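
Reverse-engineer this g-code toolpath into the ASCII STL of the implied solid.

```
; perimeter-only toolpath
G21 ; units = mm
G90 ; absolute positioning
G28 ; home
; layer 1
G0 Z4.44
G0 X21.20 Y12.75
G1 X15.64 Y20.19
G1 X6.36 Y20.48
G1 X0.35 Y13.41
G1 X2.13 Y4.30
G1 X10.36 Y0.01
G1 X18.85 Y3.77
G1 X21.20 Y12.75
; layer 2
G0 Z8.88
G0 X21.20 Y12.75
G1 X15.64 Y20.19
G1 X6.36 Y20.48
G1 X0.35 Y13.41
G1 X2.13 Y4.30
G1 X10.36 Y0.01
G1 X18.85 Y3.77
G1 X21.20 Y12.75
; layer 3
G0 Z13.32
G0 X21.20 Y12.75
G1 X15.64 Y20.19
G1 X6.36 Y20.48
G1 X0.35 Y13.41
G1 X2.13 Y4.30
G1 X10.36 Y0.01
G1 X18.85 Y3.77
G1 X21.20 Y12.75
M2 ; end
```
solid part
  facet normal 0.0000 0.0000 -1.0000
    outer loop
      vertex 6.36 20.48 0.00
      vertex 15.64 20.19 0.00
      vertex 21.20 12.75 0.00
    endloop
  endfacet
  facet normal 0.0000 0.0000 -1.0000
    outer loop
      vertex 0.35 13.41 0.00
      vertex 6.36 20.48 0.00
      vertex 21.20 12.75 0.00
    endloop
  endfacet
  facet normal 0.0000 0.0000 -1.0000
    outer loop
      vertex 2.13 4.30 0.00
      vertex 0.35 13.41 0.00
      vertex 21.20 12.75 0.00
    endloop
  endfacet
  facet normal 0.0000 0.0000 -1.0000
    outer loop
      vertex 10.36 0.01 0.00
      vertex 2.13 4.30 0.00
      vertex 21.20 12.75 0.00
    endloop
  endfacet
  facet normal 0.0000 0.0000 -1.0000
    outer loop
      vertex 18.85 3.77 0.00
      vertex 10.36 0.01 0.00
      vertex 21.20 12.75 0.00
    endloop
  endfacet
  facet normal 0.0000 0.0000 1.0000
    outer loop
      vertex 21.20 12.75 13.32
      vertex 15.64 20.19 13.32
      vertex 6.36 20.48 13.32
    endloop
  endfacet
  facet normal 0.0000 0.0000 1.0000
    outer loop
      vertex 21.20 12.75 13.32
      vertex 6.36 20.48 13.32
      vertex 0.35 13.41 13.32
    endloop
  endfacet
  facet normal 0.0000 0.0000 1.0000
    outer loop
      vertex 21.20 12.75 13.32
      vertex 0.35 13.41 13.32
      vertex 2.13 4.30 13.32
    endloop
  endfacet
  facet normal 0.0000 0.0000 1.0000
    outer loop
      vertex 21.20 12.75 13.32
      vertex 2.13 4.30 13.32
      vertex 10.36 0.01 13.32
    endloop
  endfacet
  facet normal 0.0000 0.0000 1.0000
    outer loop
      vertex 21.20 12.75 13.32
      vertex 10.36 0.01 13.32
      vertex 18.85 3.77 13.32
    endloop
  endfacet
  facet normal 0.8010 0.5986 0.0000
    outer loop
      vertex 21.20 12.75 0.00
      vertex 15.64 20.19 0.00
      vertex 15.64 20.19 13.32
    endloop
  endfacet
  facet normal 0.8010 0.5986 0.0000
    outer loop
      vertex 21.20 12.75 0.00
      vertex 15.64 20.19 13.32
      vertex 21.20 12.75 13.32
    endloop
  endfacet
  facet normal 0.0312 0.9995 0.0000
    outer loop
      vertex 15.64 20.19 0.00
      vertex 6.36 20.48 0.00
      vertex 6.36 20.48 13.32
    endloop
  endfacet
  facet normal 0.0312 0.9995 0.0000
    outer loop
      vertex 15.64 20.19 0.00
      vertex 6.36 20.48 13.32
      vertex 15.64 20.19 13.32
    endloop
  endfacet
  facet normal -0.7619 0.6477 0.0000
    outer loop
      vertex 6.36 20.48 0.00
      vertex 0.35 13.41 0.00
      vertex 0.35 13.41 13.32
    endloop
  endfacet
  facet normal -0.7619 0.6477 0.0000
    outer loop
      vertex 6.36 20.48 0.00
      vertex 0.35 13.41 13.32
      vertex 6.36 20.48 13.32
    endloop
  endfacet
  facet normal -0.9814 -0.1918 0.0000
    outer loop
      vertex 0.35 13.41 0.00
      vertex 2.13 4.30 0.00
      vertex 2.13 4.30 13.32
    endloop
  endfacet
  facet normal -0.9814 -0.1918 0.0000
    outer loop
      vertex 0.35 13.41 0.00
      vertex 2.13 4.30 13.32
      vertex 0.35 13.41 13.32
    endloop
  endfacet
  facet normal -0.4622 -0.8868 0.0000
    outer loop
      vertex 2.13 4.30 0.00
      vertex 10.36 0.01 0.00
      vertex 10.36 0.01 13.32
    endloop
  endfacet
  facet normal -0.4622 -0.8868 0.0000
    outer loop
      vertex 2.13 4.30 0.00
      vertex 10.36 0.01 13.32
      vertex 2.13 4.30 13.32
    endloop
  endfacet
  facet normal 0.4049 -0.9143 0.0000
    outer loop
      vertex 10.36 0.01 0.00
      vertex 18.85 3.77 0.00
      vertex 18.85 3.77 13.32
    endloop
  endfacet
  facet normal 0.4049 -0.9143 0.0000
    outer loop
      vertex 10.36 0.01 0.00
      vertex 18.85 3.77 13.32
      vertex 10.36 0.01 13.32
    endloop
  endfacet
  facet normal 0.9674 -0.2532 0.0000
    outer loop
      vertex 18.85 3.77 0.00
      vertex 21.20 12.75 0.00
      vertex 21.20 12.75 13.32
    endloop
  endfacet
  facet normal 0.9674 -0.2532 0.0000
    outer loop
      vertex 18.85 3.77 0.00
      vertex 21.20 12.75 13.32
      vertex 18.85 3.77 13.32
    endloop
  endfacet
endsolid part

The G0 Z moves step by Δz≈4.44 mm. Every layer's G1 loop is the same polygon, so the solid is a straight extrusion of it from z=0 to z≈13.3. Closing with flat bottom and top caps and triangulating gives 24 facets — a regular 7-sided prism (a cylinder approximated with 7 flat sides), circumscribed radius ≈ 10.7 mm, height ≈ 13.3 mm.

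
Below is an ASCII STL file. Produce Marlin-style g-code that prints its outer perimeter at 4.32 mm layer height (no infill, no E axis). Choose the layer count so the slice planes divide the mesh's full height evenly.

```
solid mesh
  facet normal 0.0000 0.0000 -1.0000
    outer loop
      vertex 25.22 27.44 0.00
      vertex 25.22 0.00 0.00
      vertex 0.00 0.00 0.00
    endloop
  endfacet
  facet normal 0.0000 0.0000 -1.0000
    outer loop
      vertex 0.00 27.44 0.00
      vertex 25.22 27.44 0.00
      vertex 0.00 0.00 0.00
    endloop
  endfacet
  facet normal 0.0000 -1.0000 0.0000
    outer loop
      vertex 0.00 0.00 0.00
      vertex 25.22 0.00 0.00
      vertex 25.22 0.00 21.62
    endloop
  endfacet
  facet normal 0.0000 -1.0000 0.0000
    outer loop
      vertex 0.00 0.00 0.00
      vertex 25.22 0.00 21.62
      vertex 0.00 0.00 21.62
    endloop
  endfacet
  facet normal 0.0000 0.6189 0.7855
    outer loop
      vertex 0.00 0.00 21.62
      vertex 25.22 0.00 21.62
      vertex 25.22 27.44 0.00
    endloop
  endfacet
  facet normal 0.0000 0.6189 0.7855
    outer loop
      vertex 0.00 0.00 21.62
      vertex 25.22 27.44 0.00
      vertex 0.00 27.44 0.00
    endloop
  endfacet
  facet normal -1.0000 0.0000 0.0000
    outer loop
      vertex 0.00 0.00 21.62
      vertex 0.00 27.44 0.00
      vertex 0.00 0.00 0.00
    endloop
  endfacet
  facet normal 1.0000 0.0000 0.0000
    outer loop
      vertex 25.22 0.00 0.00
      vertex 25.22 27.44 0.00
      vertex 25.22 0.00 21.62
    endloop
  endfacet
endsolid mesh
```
; perimeter-only toolpath
G21 ; units = mm
G90 ; absolute positioning
G28 ; home
; layer 1
G0 Z4.32
G0 X0.00 Y0.00
G1 X25.22 Y0.00
G1 X25.22 Y21.95
G1 X0.00 Y21.95
G1 X0.00 Y0.00
; layer 2
G0 Z8.65
G0 X0.00 Y0.00
G1 X25.22 Y0.00
G1 X25.22 Y16.46
G1 X0.00 Y16.46
G1 X0.00 Y0.00
; layer 3
G0 Z12.97
G0 X0.00 Y0.00
G1 X25.22 Y0.00
G1 X25.22 Y10.98
G1 X0.00 Y10.98
G1 X0.00 Y0.00
; layer 4
G0 Z17.30
G0 X0.00 Y0.00
G1 X25.22 Y0.00
G1 X25.22 Y5.49
G1 X0.00 Y5.49
G1 X0.00 Y0.00
M2 ; end

The solid is a wedge (ramp): 25.2 × 27.4 mm base, rising to 21.6 mm along the y=0 edge and sloping linearly to z=0 at y=27.4. Slicing at Δz = 4.32 mm — 5 equal slices spanning the solid's height, so layer i sits at z = i·h/5 — gives 4 non-empty perimeters. Each is a 4-segment closed polygon; G0 lifts to the layer z and rapids to the start vertex, then G1 traces the edges. The cross-section shrinks linearly with z (the slice at the apex is degenerate and omitted).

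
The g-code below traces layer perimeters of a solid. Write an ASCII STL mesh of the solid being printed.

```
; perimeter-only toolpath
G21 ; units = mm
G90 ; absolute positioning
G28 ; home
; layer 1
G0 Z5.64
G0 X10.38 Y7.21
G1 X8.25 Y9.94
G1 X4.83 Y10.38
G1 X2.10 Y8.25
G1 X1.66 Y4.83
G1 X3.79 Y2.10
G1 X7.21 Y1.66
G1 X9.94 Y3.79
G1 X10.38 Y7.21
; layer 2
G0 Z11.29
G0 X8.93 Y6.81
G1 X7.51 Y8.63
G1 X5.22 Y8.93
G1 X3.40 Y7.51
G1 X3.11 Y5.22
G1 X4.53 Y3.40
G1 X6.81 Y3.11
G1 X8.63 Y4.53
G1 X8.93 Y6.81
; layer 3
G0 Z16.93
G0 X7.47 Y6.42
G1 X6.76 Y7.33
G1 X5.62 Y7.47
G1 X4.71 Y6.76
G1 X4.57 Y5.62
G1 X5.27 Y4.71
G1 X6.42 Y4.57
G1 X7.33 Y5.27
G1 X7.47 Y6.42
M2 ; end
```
solid part
  facet normal 0.0000 0.0000 -1.0000
    outer loop
      vertex 4.43 11.83 0.00
      vertex 9.00 11.25 0.00
      vertex 11.83 7.61 0.00
    endloop
  endfacet
  facet normal 0.0000 0.0000 -1.0000
    outer loop
      vertex 0.79 9.00 0.00
      vertex 4.43 11.83 0.00
      vertex 11.83 7.61 0.00
    endloop
  endfacet
  facet normal 0.0000 0.0000 -1.0000
    outer loop
      vertex 0.21 4.43 0.00
      vertex 0.79 9.00 0.00
      vertex 11.83 7.61 0.00
    endloop
  endfacet
  facet normal 0.0000 0.0000 -1.0000
    outer loop
      vertex 3.04 0.79 0.00
      vertex 0.21 4.43 0.00
      vertex 11.83 7.61 0.00
    endloop
  endfacet
  facet normal 0.0000 0.0000 -1.0000
    outer loop
      vertex 7.61 0.21 0.00
      vertex 3.04 0.79 0.00
      vertex 11.83 7.61 0.00
    endloop
  endfacet
  facet normal 0.0000 0.0000 -1.0000
    outer loop
      vertex 11.25 3.04 0.00
      vertex 7.61 0.21 0.00
      vertex 11.83 7.61 0.00
    endloop
  endfacet
  facet normal 0.7665 0.5960 0.2392
    outer loop
      vertex 11.83 7.61 0.00
      vertex 9.00 11.25 0.00
      vertex 6.02 6.02 22.58
    endloop
  endfacet
  facet normal 0.1222 0.9632 0.2392
    outer loop
      vertex 9.00 11.25 0.00
      vertex 4.43 11.83 0.00
      vertex 6.02 6.02 22.58
    endloop
  endfacet
  facet normal -0.5960 0.7665 0.2392
    outer loop
      vertex 4.43 11.83 0.00
      vertex 0.79 9.00 0.00
      vertex 6.02 6.02 22.58
    endloop
  endfacet
  facet normal -0.9632 0.1222 0.2392
    outer loop
      vertex 0.79 9.00 0.00
      vertex 0.21 4.43 0.00
      vertex 6.02 6.02 22.58
    endloop
  endfacet
  facet normal -0.7665 -0.5960 0.2392
    outer loop
      vertex 0.21 4.43 0.00
      vertex 3.04 0.79 0.00
      vertex 6.02 6.02 22.58
    endloop
  endfacet
  facet normal -0.1222 -0.9632 0.2392
    outer loop
      vertex 3.04 0.79 0.00
      vertex 7.61 0.21 0.00
      vertex 6.02 6.02 22.58
    endloop
  endfacet
  facet normal 0.5960 -0.7665 0.2392
    outer loop
      vertex 7.61 0.21 0.00
      vertex 11.25 3.04 0.00
      vertex 6.02 6.02 22.58
    endloop
  endfacet
  facet normal 0.9632 -0.1222 0.2392
    outer loop
      vertex 11.25 3.04 0.00
      vertex 11.83 7.61 0.00
      vertex 6.02 6.02 22.58
    endloop
  endfacet
endsolid part

The G0 Z moves step by Δz≈5.64 mm. The G1 loops shrink linearly with z, so the solid tapers from its base footprint up to z≈22.6. Closing with a flat bottom cap and the tapered top and triangulating gives 14 facets — a regular 8-sided pyramid, base circumscribed radius ≈ 6.02 mm, apex at z ≈ 22.6 mm.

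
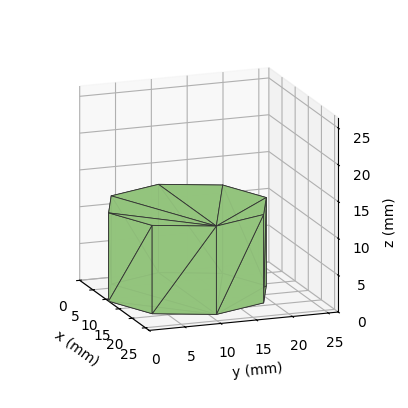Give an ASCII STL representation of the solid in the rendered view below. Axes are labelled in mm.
Reading the render: the shape is a regular 8-sided prism (a cylinder approximated with 8 flat sides), circumscribed radius ≈ 11 mm, height ≈ 12 mm (dimensions read to the nearest mm from the axis ticks). For the STL, each face is triangulated and given an outward normal.

solid part
  facet normal 0.0000 0.0000 -1.0000
    outer loop
      vertex 11.000 22.000 0.000
      vertex 18.778 18.778 0.000
      vertex 22.000 11.000 0.000
    endloop
  endfacet
  facet normal 0.0000 0.0000 -1.0000
    outer loop
      vertex 3.222 18.778 0.000
      vertex 11.000 22.000 0.000
      vertex 22.000 11.000 0.000
    endloop
  endfacet
  facet normal 0.0000 0.0000 -1.0000
    outer loop
      vertex 0.000 11.000 0.000
      vertex 3.222 18.778 0.000
      vertex 22.000 11.000 0.000
    endloop
  endfacet
  facet normal 0.0000 0.0000 -1.0000
    outer loop
      vertex 3.222 3.222 0.000
      vertex 0.000 11.000 0.000
      vertex 22.000 11.000 0.000
    endloop
  endfacet
  facet normal 0.0000 0.0000 -1.0000
    outer loop
      vertex 11.000 0.000 0.000
      vertex 3.222 3.222 0.000
      vertex 22.000 11.000 0.000
    endloop
  endfacet
  facet normal 0.0000 0.0000 -1.0000
    outer loop
      vertex 18.778 3.222 0.000
      vertex 11.000 0.000 0.000
      vertex 22.000 11.000 0.000
    endloop
  endfacet
  facet normal 0.0000 0.0000 1.0000
    outer loop
      vertex 22.000 11.000 12.000
      vertex 18.778 18.778 12.000
      vertex 11.000 22.000 12.000
    endloop
  endfacet
  facet normal 0.0000 0.0000 1.0000
    outer loop
      vertex 22.000 11.000 12.000
      vertex 11.000 22.000 12.000
      vertex 3.222 18.778 12.000
    endloop
  endfacet
  facet normal 0.0000 0.0000 1.0000
    outer loop
      vertex 22.000 11.000 12.000
      vertex 3.222 18.778 12.000
      vertex 0.000 11.000 12.000
    endloop
  endfacet
  facet normal 0.0000 0.0000 1.0000
    outer loop
      vertex 22.000 11.000 12.000
      vertex 0.000 11.000 12.000
      vertex 3.222 3.222 12.000
    endloop
  endfacet
  facet normal 0.0000 0.0000 1.0000
    outer loop
      vertex 22.000 11.000 12.000
      vertex 3.222 3.222 12.000
      vertex 11.000 0.000 12.000
    endloop
  endfacet
  facet normal 0.0000 0.0000 1.0000
    outer loop
      vertex 22.000 11.000 12.000
      vertex 11.000 0.000 12.000
      vertex 18.778 3.222 12.000
    endloop
  endfacet
  facet normal 0.9239 0.3827 0.0000
    outer loop
      vertex 22.000 11.000 0.000
      vertex 18.778 18.778 0.000
      vertex 18.778 18.778 12.000
    endloop
  endfacet
  facet normal 0.9239 0.3827 0.0000
    outer loop
      vertex 22.000 11.000 0.000
      vertex 18.778 18.778 12.000
      vertex 22.000 11.000 12.000
    endloop
  endfacet
  facet normal 0.3827 0.9239 0.0000
    outer loop
      vertex 18.778 18.778 0.000
      vertex 11.000 22.000 0.000
      vertex 11.000 22.000 12.000
    endloop
  endfacet
  facet normal 0.3827 0.9239 0.0000
    outer loop
      vertex 18.778 18.778 0.000
      vertex 11.000 22.000 12.000
      vertex 18.778 18.778 12.000
    endloop
  endfacet
  facet normal -0.3827 0.9239 0.0000
    outer loop
      vertex 11.000 22.000 0.000
      vertex 3.222 18.778 0.000
      vertex 3.222 18.778 12.000
    endloop
  endfacet
  facet normal -0.3827 0.9239 0.0000
    outer loop
      vertex 11.000 22.000 0.000
      vertex 3.222 18.778 12.000
      vertex 11.000 22.000 12.000
    endloop
  endfacet
  facet normal -0.9239 0.3827 0.0000
    outer loop
      vertex 3.222 18.778 0.000
      vertex 0.000 11.000 0.000
      vertex 0.000 11.000 12.000
    endloop
  endfacet
  facet normal -0.9239 0.3827 0.0000
    outer loop
      vertex 3.222 18.778 0.000
      vertex 0.000 11.000 12.000
      vertex 3.222 18.778 12.000
    endloop
  endfacet
  facet normal -0.9239 -0.3827 0.0000
    outer loop
      vertex 0.000 11.000 0.000
      vertex 3.222 3.222 0.000
      vertex 3.222 3.222 12.000
    endloop
  endfacet
  facet normal -0.9239 -0.3827 0.0000
    outer loop
      vertex 0.000 11.000 0.000
      vertex 3.222 3.222 12.000
      vertex 0.000 11.000 12.000
    endloop
  endfacet
  facet normal -0.3827 -0.9239 0.0000
    outer loop
      vertex 3.222 3.222 0.000
      vertex 11.000 0.000 0.000
      vertex 11.000 0.000 12.000
    endloop
  endfacet
  facet normal -0.3827 -0.9239 0.0000
    outer loop
      vertex 3.222 3.222 0.000
      vertex 11.000 0.000 12.000
      vertex 3.222 3.222 12.000
    endloop
  endfacet
  facet normal 0.3827 -0.9239 0.0000
    outer loop
      vertex 11.000 0.000 0.000
      vertex 18.778 3.222 0.000
      vertex 18.778 3.222 12.000
    endloop
  endfacet
  facet normal 0.3827 -0.9239 0.0000
    outer loop
      vertex 11.000 0.000 0.000
      vertex 18.778 3.222 12.000
      vertex 11.000 0.000 12.000
    endloop
  endfacet
  facet normal 0.9239 -0.3827 0.0000
    outer loop
      vertex 18.778 3.222 0.000
      vertex 22.000 11.000 0.000
      vertex 22.000 11.000 12.000
    endloop
  endfacet
  facet normal 0.9239 -0.3827 0.0000
    outer loop
      vertex 18.778 3.222 0.000
      vertex 22.000 11.000 12.000
      vertex 18.778 3.222 12.000
    endloop
  endfacet
endsolid part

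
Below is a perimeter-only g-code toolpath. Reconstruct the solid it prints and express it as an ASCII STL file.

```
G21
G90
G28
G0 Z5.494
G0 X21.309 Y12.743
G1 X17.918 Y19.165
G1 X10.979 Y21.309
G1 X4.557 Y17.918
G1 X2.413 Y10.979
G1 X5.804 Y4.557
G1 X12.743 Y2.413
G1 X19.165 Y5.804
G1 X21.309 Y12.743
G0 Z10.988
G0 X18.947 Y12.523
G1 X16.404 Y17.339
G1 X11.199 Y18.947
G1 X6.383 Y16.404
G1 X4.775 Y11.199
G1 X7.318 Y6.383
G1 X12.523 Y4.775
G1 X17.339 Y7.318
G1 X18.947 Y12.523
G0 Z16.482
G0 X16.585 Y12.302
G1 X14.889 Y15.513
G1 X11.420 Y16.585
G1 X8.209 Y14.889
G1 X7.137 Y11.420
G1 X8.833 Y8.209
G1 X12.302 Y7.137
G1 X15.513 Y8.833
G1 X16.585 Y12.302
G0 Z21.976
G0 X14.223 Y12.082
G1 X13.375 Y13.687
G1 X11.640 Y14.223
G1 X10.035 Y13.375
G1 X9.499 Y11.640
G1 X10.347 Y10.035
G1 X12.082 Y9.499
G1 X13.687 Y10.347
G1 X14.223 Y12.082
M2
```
solid part
  facet normal 0.0000 0.0000 -1.0000
    outer loop
      vertex 10.758 23.671 0.000
      vertex 19.432 20.991 0.000
      vertex 23.671 12.964 0.000
    endloop
  endfacet
  facet normal 0.0000 0.0000 -1.0000
    outer loop
      vertex 2.731 19.432 0.000
      vertex 10.758 23.671 0.000
      vertex 23.671 12.964 0.000
    endloop
  endfacet
  facet normal 0.0000 0.0000 -1.0000
    outer loop
      vertex 0.051 10.758 0.000
      vertex 2.731 19.432 0.000
      vertex 23.671 12.964 0.000
    endloop
  endfacet
  facet normal 0.0000 0.0000 -1.0000
    outer loop
      vertex 4.290 2.731 0.000
      vertex 0.051 10.758 0.000
      vertex 23.671 12.964 0.000
    endloop
  endfacet
  facet normal 0.0000 0.0000 -1.0000
    outer loop
      vertex 12.964 0.051 0.000
      vertex 4.290 2.731 0.000
      vertex 23.671 12.964 0.000
    endloop
  endfacet
  facet normal 0.0000 0.0000 -1.0000
    outer loop
      vertex 20.991 4.290 0.000
      vertex 12.964 0.051 0.000
      vertex 23.671 12.964 0.000
    endloop
  endfacet
  facet normal 0.8213 0.4337 0.3705
    outer loop
      vertex 23.671 12.964 0.000
      vertex 19.432 20.991 0.000
      vertex 11.861 11.861 27.470
    endloop
  endfacet
  facet normal 0.2742 0.8874 0.3705
    outer loop
      vertex 19.432 20.991 0.000
      vertex 10.758 23.671 0.000
      vertex 11.861 11.861 27.470
    endloop
  endfacet
  facet normal -0.4337 0.8213 0.3705
    outer loop
      vertex 10.758 23.671 0.000
      vertex 2.731 19.432 0.000
      vertex 11.861 11.861 27.470
    endloop
  endfacet
  facet normal -0.8874 0.2742 0.3705
    outer loop
      vertex 2.731 19.432 0.000
      vertex 0.051 10.758 0.000
      vertex 11.861 11.861 27.470
    endloop
  endfacet
  facet normal -0.8213 -0.4337 0.3705
    outer loop
      vertex 0.051 10.758 0.000
      vertex 4.290 2.731 0.000
      vertex 11.861 11.861 27.470
    endloop
  endfacet
  facet normal -0.2742 -0.8874 0.3705
    outer loop
      vertex 4.290 2.731 0.000
      vertex 12.964 0.051 0.000
      vertex 11.861 11.861 27.470
    endloop
  endfacet
  facet normal 0.4337 -0.8213 0.3705
    outer loop
      vertex 12.964 0.051 0.000
      vertex 20.991 4.290 0.000
      vertex 11.861 11.861 27.470
    endloop
  endfacet
  facet normal 0.8874 -0.2742 0.3705
    outer loop
      vertex 20.991 4.290 0.000
      vertex 23.671 12.964 0.000
      vertex 11.861 11.861 27.470
    endloop
  endfacet
endsolid part

The G0 Z moves step by Δz≈5.494 mm. The G1 loops shrink linearly with z, so the solid tapers from its base footprint up to z≈27.5. Closing with a flat bottom cap and the tapered top and triangulating gives 14 facets — a regular 8-sided pyramid, base circumscribed radius ≈ 11.9 mm, apex at z ≈ 27.5 mm.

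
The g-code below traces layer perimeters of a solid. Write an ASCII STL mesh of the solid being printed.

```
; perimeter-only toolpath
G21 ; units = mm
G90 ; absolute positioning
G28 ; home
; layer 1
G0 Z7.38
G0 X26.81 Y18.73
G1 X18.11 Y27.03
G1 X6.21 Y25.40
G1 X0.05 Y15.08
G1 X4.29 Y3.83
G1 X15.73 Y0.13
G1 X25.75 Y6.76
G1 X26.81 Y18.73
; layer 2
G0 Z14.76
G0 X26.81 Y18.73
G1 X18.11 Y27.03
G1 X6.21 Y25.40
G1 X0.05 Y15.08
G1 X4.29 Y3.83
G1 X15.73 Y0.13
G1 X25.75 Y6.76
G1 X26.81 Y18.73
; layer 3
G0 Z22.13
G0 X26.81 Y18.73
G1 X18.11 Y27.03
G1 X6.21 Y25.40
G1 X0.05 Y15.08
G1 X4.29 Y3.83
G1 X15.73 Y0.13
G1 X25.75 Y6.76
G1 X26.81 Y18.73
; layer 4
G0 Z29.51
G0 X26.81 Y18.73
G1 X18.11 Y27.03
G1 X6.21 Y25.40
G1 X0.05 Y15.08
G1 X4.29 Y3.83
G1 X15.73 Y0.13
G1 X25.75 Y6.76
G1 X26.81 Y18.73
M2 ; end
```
solid part
  facet normal 0.0000 0.0000 -1.0000
    outer loop
      vertex 6.21 25.40 0.00
      vertex 18.11 27.03 0.00
      vertex 26.81 18.73 0.00
    endloop
  endfacet
  facet normal 0.0000 0.0000 -1.0000
    outer loop
      vertex 0.05 15.08 0.00
      vertex 6.21 25.40 0.00
      vertex 26.81 18.73 0.00
    endloop
  endfacet
  facet normal 0.0000 0.0000 -1.0000
    outer loop
      vertex 4.29 3.83 0.00
      vertex 0.05 15.08 0.00
      vertex 26.81 18.73 0.00
    endloop
  endfacet
  facet normal 0.0000 0.0000 -1.0000
    outer loop
      vertex 15.73 0.13 0.00
      vertex 4.29 3.83 0.00
      vertex 26.81 18.73 0.00
    endloop
  endfacet
  facet normal 0.0000 0.0000 -1.0000
    outer loop
      vertex 25.75 6.76 0.00
      vertex 15.73 0.13 0.00
      vertex 26.81 18.73 0.00
    endloop
  endfacet
  facet normal 0.0000 0.0000 1.0000
    outer loop
      vertex 26.81 18.73 29.51
      vertex 18.11 27.03 29.51
      vertex 6.21 25.40 29.51
    endloop
  endfacet
  facet normal 0.0000 0.0000 1.0000
    outer loop
      vertex 26.81 18.73 29.51
      vertex 6.21 25.40 29.51
      vertex 0.05 15.08 29.51
    endloop
  endfacet
  facet normal 0.0000 0.0000 1.0000
    outer loop
      vertex 26.81 18.73 29.51
      vertex 0.05 15.08 29.51
      vertex 4.29 3.83 29.51
    endloop
  endfacet
  facet normal 0.0000 0.0000 1.0000
    outer loop
      vertex 26.81 18.73 29.51
      vertex 4.29 3.83 29.51
      vertex 15.73 0.13 29.51
    endloop
  endfacet
  facet normal 0.0000 0.0000 1.0000
    outer loop
      vertex 26.81 18.73 29.51
      vertex 15.73 0.13 29.51
      vertex 25.75 6.76 29.51
    endloop
  endfacet
  facet normal 0.6903 0.7235 0.0000
    outer loop
      vertex 26.81 18.73 0.00
      vertex 18.11 27.03 0.00
      vertex 18.11 27.03 29.51
    endloop
  endfacet
  facet normal 0.6903 0.7235 0.0000
    outer loop
      vertex 26.81 18.73 0.00
      vertex 18.11 27.03 29.51
      vertex 26.81 18.73 29.51
    endloop
  endfacet
  facet normal -0.1357 0.9907 0.0000
    outer loop
      vertex 18.11 27.03 0.00
      vertex 6.21 25.40 0.00
      vertex 6.21 25.40 29.51
    endloop
  endfacet
  facet normal -0.1357 0.9907 0.0000
    outer loop
      vertex 18.11 27.03 0.00
      vertex 6.21 25.40 29.51
      vertex 18.11 27.03 29.51
    endloop
  endfacet
  facet normal -0.8587 0.5125 0.0000
    outer loop
      vertex 6.21 25.40 0.00
      vertex 0.05 15.08 0.00
      vertex 0.05 15.08 29.51
    endloop
  endfacet
  facet normal -0.8587 0.5125 0.0000
    outer loop
      vertex 6.21 25.40 0.00
      vertex 0.05 15.08 29.51
      vertex 6.21 25.40 29.51
    endloop
  endfacet
  facet normal -0.9357 -0.3527 0.0000
    outer loop
      vertex 0.05 15.08 0.00
      vertex 4.29 3.83 0.00
      vertex 4.29 3.83 29.51
    endloop
  endfacet
  facet normal -0.9357 -0.3527 0.0000
    outer loop
      vertex 0.05 15.08 0.00
      vertex 4.29 3.83 29.51
      vertex 0.05 15.08 29.51
    endloop
  endfacet
  facet normal -0.3077 -0.9515 0.0000
    outer loop
      vertex 4.29 3.83 0.00
      vertex 15.73 0.13 0.00
      vertex 15.73 0.13 29.51
    endloop
  endfacet
  facet normal -0.3077 -0.9515 0.0000
    outer loop
      vertex 4.29 3.83 0.00
      vertex 15.73 0.13 29.51
      vertex 4.29 3.83 29.51
    endloop
  endfacet
  facet normal 0.5518 -0.8340 0.0000
    outer loop
      vertex 15.73 0.13 0.00
      vertex 25.75 6.76 0.00
      vertex 25.75 6.76 29.51
    endloop
  endfacet
  facet normal 0.5518 -0.8340 0.0000
    outer loop
      vertex 15.73 0.13 0.00
      vertex 25.75 6.76 29.51
      vertex 15.73 0.13 29.51
    endloop
  endfacet
  facet normal 0.9961 -0.0882 0.0000
    outer loop
      vertex 25.75 6.76 0.00
      vertex 26.81 18.73 0.00
      vertex 26.81 18.73 29.51
    endloop
  endfacet
  facet normal 0.9961 -0.0882 0.0000
    outer loop
      vertex 25.75 6.76 0.00
      vertex 26.81 18.73 29.51
      vertex 25.75 6.76 29.51
    endloop
  endfacet
endsolid part

The G0 Z moves step by Δz≈7.38 mm. Every layer's G1 loop is the same polygon, so the solid is a straight extrusion of it from z=0 to z≈29.5. Closing with flat bottom and top caps and triangulating gives 24 facets — a regular 7-sided prism (a cylinder approximated with 7 flat sides), circumscribed radius ≈ 13.8 mm, height ≈ 29.5 mm.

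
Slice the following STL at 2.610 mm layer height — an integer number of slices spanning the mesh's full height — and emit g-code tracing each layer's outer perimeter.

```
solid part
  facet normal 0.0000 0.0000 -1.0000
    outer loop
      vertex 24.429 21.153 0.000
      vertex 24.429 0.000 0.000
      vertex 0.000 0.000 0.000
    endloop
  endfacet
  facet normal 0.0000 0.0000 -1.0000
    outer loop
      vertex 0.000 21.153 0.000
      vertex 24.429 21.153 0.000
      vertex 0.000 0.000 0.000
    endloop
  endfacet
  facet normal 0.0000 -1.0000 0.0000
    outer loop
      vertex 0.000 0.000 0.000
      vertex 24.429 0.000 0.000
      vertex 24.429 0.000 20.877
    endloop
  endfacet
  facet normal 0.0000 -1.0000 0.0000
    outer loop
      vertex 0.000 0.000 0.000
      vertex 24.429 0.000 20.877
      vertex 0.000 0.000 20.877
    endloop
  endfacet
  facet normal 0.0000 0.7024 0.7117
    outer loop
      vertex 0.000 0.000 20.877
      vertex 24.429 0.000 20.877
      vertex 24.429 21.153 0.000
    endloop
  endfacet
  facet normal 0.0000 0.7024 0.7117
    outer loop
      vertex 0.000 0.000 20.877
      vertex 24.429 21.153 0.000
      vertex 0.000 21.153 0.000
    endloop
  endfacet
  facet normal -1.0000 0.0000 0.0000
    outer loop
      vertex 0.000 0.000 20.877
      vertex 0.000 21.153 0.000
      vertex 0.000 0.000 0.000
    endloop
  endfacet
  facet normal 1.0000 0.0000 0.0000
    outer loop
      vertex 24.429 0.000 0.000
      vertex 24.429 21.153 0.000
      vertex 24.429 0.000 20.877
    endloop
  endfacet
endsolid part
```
; perimeter-only toolpath
G21 ; units = mm
G90 ; absolute positioning
G28 ; home
; layer 1
G0 Z2.610
G0 X0.000 Y0.000
G1 X24.429 Y0.000
G1 X24.429 Y18.509
G1 X0.000 Y18.509
G1 X0.000 Y0.000
; layer 2
G0 Z5.219
G0 X0.000 Y0.000
G1 X24.429 Y0.000
G1 X24.429 Y15.865
G1 X0.000 Y15.865
G1 X0.000 Y0.000
; layer 3
G0 Z7.829
G0 X0.000 Y0.000
G1 X24.429 Y0.000
G1 X24.429 Y13.221
G1 X0.000 Y13.221
G1 X0.000 Y0.000
; layer 4
G0 Z10.438
G0 X0.000 Y0.000
G1 X24.429 Y0.000
G1 X24.429 Y10.576
G1 X0.000 Y10.576
G1 X0.000 Y0.000
; layer 5
G0 Z13.048
G0 X0.000 Y0.000
G1 X24.429 Y0.000
G1 X24.429 Y7.932
G1 X0.000 Y7.932
G1 X0.000 Y0.000
; layer 6
G0 Z15.658
G0 X0.000 Y0.000
G1 X24.429 Y0.000
G1 X24.429 Y5.288
G1 X0.000 Y5.288
G1 X0.000 Y0.000
; layer 7
G0 Z18.267
G0 X0.000 Y0.000
G1 X24.429 Y0.000
G1 X24.429 Y2.644
G1 X0.000 Y2.644
G1 X0.000 Y0.000
M2 ; end

The solid is a wedge (ramp): 24.4 × 21.2 mm base, rising to 20.9 mm along the y=0 edge and sloping linearly to z=0 at y=21.2. Slicing at Δz = 2.610 mm — 8 equal slices spanning the solid's height, so layer i sits at z = i·h/8 — gives 7 non-empty perimeters. Each is a 4-segment closed polygon; G0 lifts to the layer z and rapids to the start vertex, then G1 traces the edges. The cross-section shrinks linearly with z (the slice at the apex is degenerate and omitted).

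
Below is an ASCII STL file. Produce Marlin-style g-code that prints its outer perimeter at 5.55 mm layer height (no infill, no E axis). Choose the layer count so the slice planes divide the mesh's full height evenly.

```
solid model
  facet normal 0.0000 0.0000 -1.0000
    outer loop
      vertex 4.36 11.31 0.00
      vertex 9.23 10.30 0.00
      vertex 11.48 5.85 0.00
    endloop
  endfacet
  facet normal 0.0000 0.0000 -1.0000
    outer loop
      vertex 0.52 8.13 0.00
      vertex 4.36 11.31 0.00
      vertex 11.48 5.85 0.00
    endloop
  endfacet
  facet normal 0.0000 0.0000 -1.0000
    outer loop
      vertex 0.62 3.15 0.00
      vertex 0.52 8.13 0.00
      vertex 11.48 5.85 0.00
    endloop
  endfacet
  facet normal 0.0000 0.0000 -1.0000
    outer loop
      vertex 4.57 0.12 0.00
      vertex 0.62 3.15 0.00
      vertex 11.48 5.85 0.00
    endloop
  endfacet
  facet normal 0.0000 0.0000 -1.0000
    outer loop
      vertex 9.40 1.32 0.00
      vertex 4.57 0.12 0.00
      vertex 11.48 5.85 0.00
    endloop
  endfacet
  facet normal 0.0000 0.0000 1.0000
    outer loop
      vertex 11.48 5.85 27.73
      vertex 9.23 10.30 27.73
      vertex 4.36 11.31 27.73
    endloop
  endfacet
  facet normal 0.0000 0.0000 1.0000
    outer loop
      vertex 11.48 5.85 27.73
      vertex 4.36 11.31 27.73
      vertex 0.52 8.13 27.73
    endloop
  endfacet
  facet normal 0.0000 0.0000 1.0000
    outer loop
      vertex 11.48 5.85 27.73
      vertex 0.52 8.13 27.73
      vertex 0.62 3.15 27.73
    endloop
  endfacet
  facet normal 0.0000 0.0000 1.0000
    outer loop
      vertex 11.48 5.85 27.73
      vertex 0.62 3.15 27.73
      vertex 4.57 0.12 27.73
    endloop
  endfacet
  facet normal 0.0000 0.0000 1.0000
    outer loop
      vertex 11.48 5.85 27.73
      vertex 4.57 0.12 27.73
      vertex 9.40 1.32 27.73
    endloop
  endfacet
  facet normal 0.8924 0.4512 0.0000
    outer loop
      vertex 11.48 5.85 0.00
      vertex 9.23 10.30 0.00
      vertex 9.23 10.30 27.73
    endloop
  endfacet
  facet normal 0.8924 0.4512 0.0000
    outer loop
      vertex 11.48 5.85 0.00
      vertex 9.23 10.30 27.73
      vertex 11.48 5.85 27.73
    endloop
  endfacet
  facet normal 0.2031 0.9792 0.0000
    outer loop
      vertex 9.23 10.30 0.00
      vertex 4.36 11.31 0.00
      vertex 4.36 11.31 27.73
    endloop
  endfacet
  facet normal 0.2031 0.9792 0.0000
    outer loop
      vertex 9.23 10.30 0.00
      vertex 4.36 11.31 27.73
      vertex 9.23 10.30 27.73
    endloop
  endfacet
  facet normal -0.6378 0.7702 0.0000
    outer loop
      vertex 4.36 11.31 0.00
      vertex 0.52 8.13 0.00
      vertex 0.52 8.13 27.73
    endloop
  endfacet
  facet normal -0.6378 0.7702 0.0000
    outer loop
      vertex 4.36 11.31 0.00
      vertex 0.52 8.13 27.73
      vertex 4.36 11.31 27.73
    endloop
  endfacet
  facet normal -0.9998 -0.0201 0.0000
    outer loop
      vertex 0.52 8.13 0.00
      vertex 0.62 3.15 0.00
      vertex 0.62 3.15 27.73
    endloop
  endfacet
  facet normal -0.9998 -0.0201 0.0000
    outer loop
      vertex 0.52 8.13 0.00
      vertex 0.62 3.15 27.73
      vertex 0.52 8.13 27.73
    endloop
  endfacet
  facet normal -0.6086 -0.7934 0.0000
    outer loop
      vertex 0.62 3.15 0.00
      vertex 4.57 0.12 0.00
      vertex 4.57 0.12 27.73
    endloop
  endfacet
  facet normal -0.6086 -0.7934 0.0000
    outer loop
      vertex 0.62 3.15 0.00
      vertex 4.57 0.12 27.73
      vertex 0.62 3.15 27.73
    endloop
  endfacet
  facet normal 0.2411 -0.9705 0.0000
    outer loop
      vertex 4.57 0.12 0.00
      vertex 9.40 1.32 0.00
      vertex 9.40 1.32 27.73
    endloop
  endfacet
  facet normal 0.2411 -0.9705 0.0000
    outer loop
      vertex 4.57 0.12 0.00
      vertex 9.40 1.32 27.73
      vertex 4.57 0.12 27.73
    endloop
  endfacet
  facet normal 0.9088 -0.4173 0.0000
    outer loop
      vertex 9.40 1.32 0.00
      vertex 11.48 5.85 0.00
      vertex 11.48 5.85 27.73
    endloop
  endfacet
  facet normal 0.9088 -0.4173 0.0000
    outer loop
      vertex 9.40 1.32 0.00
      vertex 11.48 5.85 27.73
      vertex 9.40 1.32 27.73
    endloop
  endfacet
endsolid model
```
; perimeter-only toolpath
G21 ; units = mm
G90 ; absolute positioning
G28 ; home
; layer 1
G0 Z5.55
G0 X11.48 Y5.85
G1 X9.23 Y10.30
G1 X4.36 Y11.31
G1 X0.52 Y8.13
G1 X0.62 Y3.15
G1 X4.57 Y0.12
G1 X9.40 Y1.32
G1 X11.48 Y5.85
; layer 2
G0 Z11.09
G0 X11.48 Y5.85
G1 X9.23 Y10.30
G1 X4.36 Y11.31
G1 X0.52 Y8.13
G1 X0.62 Y3.15
G1 X4.57 Y0.12
G1 X9.40 Y1.32
G1 X11.48 Y5.85
; layer 3
G0 Z16.64
G0 X11.48 Y5.85
G1 X9.23 Y10.30
G1 X4.36 Y11.31
G1 X0.52 Y8.13
G1 X0.62 Y3.15
G1 X4.57 Y0.12
G1 X9.40 Y1.32
G1 X11.48 Y5.85
; layer 4
G0 Z22.18
G0 X11.48 Y5.85
G1 X9.23 Y10.30
G1 X4.36 Y11.31
G1 X0.52 Y8.13
G1 X0.62 Y3.15
G1 X4.57 Y0.12
G1 X9.40 Y1.32
G1 X11.48 Y5.85
; layer 5
G0 Z27.73
G0 X11.48 Y5.85
G1 X9.23 Y10.30
G1 X4.36 Y11.31
G1 X0.52 Y8.13
G1 X0.62 Y3.15
G1 X4.57 Y0.12
G1 X9.40 Y1.32
G1 X11.48 Y5.85
M2 ; end

The solid is a regular 7-sided prism (a cylinder approximated with 7 flat sides), circumscribed radius ≈ 5.74 mm, height ≈ 27.7 mm. Slicing at Δz = 5.55 mm — 5 equal slices spanning the solid's height, so layer i sits at z = i·h/5 — gives 5 non-empty perimeters. Each is a 7-segment closed polygon; G0 lifts to the layer z and rapids to the start vertex, then G1 traces the edges.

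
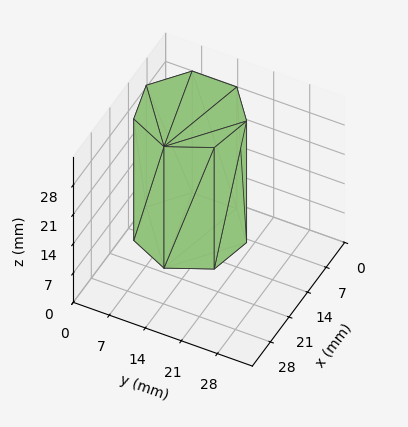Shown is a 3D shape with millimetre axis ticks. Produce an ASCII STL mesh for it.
Reading the render: the shape is a regular 7-sided prism (a cylinder approximated with 7 flat sides), circumscribed radius ≈ 10 mm, height ≈ 29 mm (dimensions read to the nearest mm from the axis ticks). For the STL, each face is triangulated and given an outward normal.

solid part
  facet normal 0.0000 0.0000 -1.0000
    outer loop
      vertex 7.775 19.749 0.000
      vertex 16.235 17.818 0.000
      vertex 20.000 10.000 0.000
    endloop
  endfacet
  facet normal 0.0000 0.0000 -1.0000
    outer loop
      vertex 0.990 14.339 0.000
      vertex 7.775 19.749 0.000
      vertex 20.000 10.000 0.000
    endloop
  endfacet
  facet normal 0.0000 0.0000 -1.0000
    outer loop
      vertex 0.990 5.661 0.000
      vertex 0.990 14.339 0.000
      vertex 20.000 10.000 0.000
    endloop
  endfacet
  facet normal 0.0000 0.0000 -1.0000
    outer loop
      vertex 7.775 0.251 0.000
      vertex 0.990 5.661 0.000
      vertex 20.000 10.000 0.000
    endloop
  endfacet
  facet normal 0.0000 0.0000 -1.0000
    outer loop
      vertex 16.235 2.182 0.000
      vertex 7.775 0.251 0.000
      vertex 20.000 10.000 0.000
    endloop
  endfacet
  facet normal 0.0000 0.0000 1.0000
    outer loop
      vertex 20.000 10.000 29.000
      vertex 16.235 17.818 29.000
      vertex 7.775 19.749 29.000
    endloop
  endfacet
  facet normal 0.0000 0.0000 1.0000
    outer loop
      vertex 20.000 10.000 29.000
      vertex 7.775 19.749 29.000
      vertex 0.990 14.339 29.000
    endloop
  endfacet
  facet normal 0.0000 0.0000 1.0000
    outer loop
      vertex 20.000 10.000 29.000
      vertex 0.990 14.339 29.000
      vertex 0.990 5.661 29.000
    endloop
  endfacet
  facet normal 0.0000 0.0000 1.0000
    outer loop
      vertex 20.000 10.000 29.000
      vertex 0.990 5.661 29.000
      vertex 7.775 0.251 29.000
    endloop
  endfacet
  facet normal 0.0000 0.0000 1.0000
    outer loop
      vertex 20.000 10.000 29.000
      vertex 7.775 0.251 29.000
      vertex 16.235 2.182 29.000
    endloop
  endfacet
  facet normal 0.9010 0.4339 0.0000
    outer loop
      vertex 20.000 10.000 0.000
      vertex 16.235 17.818 0.000
      vertex 16.235 17.818 29.000
    endloop
  endfacet
  facet normal 0.9010 0.4339 0.0000
    outer loop
      vertex 20.000 10.000 0.000
      vertex 16.235 17.818 29.000
      vertex 20.000 10.000 29.000
    endloop
  endfacet
  facet normal 0.2225 0.9749 0.0000
    outer loop
      vertex 16.235 17.818 0.000
      vertex 7.775 19.749 0.000
      vertex 7.775 19.749 29.000
    endloop
  endfacet
  facet normal 0.2225 0.9749 0.0000
    outer loop
      vertex 16.235 17.818 0.000
      vertex 7.775 19.749 29.000
      vertex 16.235 17.818 29.000
    endloop
  endfacet
  facet normal -0.6234 0.7819 0.0000
    outer loop
      vertex 7.775 19.749 0.000
      vertex 0.990 14.339 0.000
      vertex 0.990 14.339 29.000
    endloop
  endfacet
  facet normal -0.6234 0.7819 0.0000
    outer loop
      vertex 7.775 19.749 0.000
      vertex 0.990 14.339 29.000
      vertex 7.775 19.749 29.000
    endloop
  endfacet
  facet normal -1.0000 0.0000 0.0000
    outer loop
      vertex 0.990 14.339 0.000
      vertex 0.990 5.661 0.000
      vertex 0.990 5.661 29.000
    endloop
  endfacet
  facet normal -1.0000 0.0000 0.0000
    outer loop
      vertex 0.990 14.339 0.000
      vertex 0.990 5.661 29.000
      vertex 0.990 14.339 29.000
    endloop
  endfacet
  facet normal -0.6234 -0.7819 0.0000
    outer loop
      vertex 0.990 5.661 0.000
      vertex 7.775 0.251 0.000
      vertex 7.775 0.251 29.000
    endloop
  endfacet
  facet normal -0.6234 -0.7819 0.0000
    outer loop
      vertex 0.990 5.661 0.000
      vertex 7.775 0.251 29.000
      vertex 0.990 5.661 29.000
    endloop
  endfacet
  facet normal 0.2225 -0.9749 0.0000
    outer loop
      vertex 7.775 0.251 0.000
      vertex 16.235 2.182 0.000
      vertex 16.235 2.182 29.000
    endloop
  endfacet
  facet normal 0.2225 -0.9749 0.0000
    outer loop
      vertex 7.775 0.251 0.000
      vertex 16.235 2.182 29.000
      vertex 7.775 0.251 29.000
    endloop
  endfacet
  facet normal 0.9010 -0.4339 0.0000
    outer loop
      vertex 16.235 2.182 0.000
      vertex 20.000 10.000 0.000
      vertex 20.000 10.000 29.000
    endloop
  endfacet
  facet normal 0.9010 -0.4339 0.0000
    outer loop
      vertex 16.235 2.182 0.000
      vertex 20.000 10.000 29.000
      vertex 16.235 2.182 29.000
    endloop
  endfacet
endsolid part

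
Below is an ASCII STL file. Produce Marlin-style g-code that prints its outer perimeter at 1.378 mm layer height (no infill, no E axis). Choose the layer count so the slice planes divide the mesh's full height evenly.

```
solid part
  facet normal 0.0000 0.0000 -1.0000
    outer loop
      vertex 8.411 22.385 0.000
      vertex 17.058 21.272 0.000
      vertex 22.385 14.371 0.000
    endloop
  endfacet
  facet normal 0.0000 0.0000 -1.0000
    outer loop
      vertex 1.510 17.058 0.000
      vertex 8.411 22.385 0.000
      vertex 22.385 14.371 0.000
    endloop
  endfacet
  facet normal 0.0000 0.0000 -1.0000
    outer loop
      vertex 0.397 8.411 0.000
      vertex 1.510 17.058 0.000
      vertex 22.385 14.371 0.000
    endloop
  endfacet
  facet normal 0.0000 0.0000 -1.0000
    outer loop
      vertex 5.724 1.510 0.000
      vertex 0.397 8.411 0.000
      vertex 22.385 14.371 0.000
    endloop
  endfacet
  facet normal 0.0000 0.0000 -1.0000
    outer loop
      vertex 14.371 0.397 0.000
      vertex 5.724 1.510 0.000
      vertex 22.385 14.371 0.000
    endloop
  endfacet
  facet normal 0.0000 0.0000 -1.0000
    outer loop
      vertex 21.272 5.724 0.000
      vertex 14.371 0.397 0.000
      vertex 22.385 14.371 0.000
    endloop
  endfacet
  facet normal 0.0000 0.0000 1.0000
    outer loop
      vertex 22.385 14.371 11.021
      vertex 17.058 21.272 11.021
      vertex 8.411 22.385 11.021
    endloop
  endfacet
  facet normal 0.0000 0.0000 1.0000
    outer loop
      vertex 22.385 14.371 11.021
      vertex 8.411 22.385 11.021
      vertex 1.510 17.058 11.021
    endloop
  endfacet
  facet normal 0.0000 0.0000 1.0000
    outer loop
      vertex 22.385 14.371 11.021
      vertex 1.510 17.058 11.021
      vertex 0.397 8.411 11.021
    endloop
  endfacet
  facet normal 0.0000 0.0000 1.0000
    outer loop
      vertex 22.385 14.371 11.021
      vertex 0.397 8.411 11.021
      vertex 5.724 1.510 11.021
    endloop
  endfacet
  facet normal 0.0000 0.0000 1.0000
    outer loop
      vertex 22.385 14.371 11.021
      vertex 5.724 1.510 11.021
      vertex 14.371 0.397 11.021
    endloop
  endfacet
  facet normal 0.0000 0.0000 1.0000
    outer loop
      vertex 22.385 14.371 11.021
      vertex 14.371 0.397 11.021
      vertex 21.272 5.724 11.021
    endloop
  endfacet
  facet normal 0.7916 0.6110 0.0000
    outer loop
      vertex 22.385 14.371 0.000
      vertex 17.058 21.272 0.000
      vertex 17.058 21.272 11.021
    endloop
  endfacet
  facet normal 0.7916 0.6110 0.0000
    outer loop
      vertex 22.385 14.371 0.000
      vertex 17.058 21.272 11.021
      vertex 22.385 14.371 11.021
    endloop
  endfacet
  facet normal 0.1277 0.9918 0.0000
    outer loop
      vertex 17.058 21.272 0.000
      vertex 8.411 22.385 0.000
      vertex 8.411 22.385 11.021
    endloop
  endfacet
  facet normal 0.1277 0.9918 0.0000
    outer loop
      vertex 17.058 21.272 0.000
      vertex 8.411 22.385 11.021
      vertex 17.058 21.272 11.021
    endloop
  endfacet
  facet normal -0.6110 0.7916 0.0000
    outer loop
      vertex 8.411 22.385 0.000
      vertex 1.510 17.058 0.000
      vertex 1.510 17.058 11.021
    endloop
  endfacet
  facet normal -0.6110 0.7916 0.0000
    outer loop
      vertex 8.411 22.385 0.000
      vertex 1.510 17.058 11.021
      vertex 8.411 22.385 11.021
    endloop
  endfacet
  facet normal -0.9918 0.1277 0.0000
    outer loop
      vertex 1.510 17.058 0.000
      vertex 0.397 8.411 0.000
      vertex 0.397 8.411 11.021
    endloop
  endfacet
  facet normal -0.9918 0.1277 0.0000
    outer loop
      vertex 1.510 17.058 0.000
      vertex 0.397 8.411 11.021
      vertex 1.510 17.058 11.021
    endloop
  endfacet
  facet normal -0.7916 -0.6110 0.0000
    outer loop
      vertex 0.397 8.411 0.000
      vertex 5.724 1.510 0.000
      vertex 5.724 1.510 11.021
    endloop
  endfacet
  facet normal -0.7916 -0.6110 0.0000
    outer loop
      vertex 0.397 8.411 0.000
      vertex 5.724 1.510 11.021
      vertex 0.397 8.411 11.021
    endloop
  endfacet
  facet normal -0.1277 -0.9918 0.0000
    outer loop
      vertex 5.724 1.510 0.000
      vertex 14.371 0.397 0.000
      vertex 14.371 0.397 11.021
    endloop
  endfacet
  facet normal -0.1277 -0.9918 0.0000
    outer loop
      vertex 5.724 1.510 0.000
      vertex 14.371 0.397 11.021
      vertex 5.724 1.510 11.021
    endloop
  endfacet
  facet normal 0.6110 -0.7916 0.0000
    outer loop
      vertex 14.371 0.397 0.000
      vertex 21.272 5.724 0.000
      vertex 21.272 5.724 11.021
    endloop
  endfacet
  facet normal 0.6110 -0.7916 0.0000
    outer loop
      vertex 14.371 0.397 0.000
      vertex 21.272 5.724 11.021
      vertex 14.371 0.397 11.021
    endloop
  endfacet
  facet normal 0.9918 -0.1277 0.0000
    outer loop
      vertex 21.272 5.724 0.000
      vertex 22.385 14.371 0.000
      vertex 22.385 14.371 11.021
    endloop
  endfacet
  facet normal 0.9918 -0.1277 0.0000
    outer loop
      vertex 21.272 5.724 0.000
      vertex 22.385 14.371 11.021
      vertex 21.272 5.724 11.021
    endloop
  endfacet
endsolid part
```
; perimeter-only toolpath
G21 ; units = mm
G90 ; absolute positioning
G28 ; home
; layer 1
G0 Z1.378
G0 X22.385 Y14.371
G1 X17.058 Y21.272
G1 X8.411 Y22.385
G1 X1.510 Y17.058
G1 X0.397 Y8.411
G1 X5.724 Y1.510
G1 X14.371 Y0.397
G1 X21.272 Y5.724
G1 X22.385 Y14.371
; layer 2
G0 Z2.755
G0 X22.385 Y14.371
G1 X17.058 Y21.272
G1 X8.411 Y22.385
G1 X1.510 Y17.058
G1 X0.397 Y8.411
G1 X5.724 Y1.510
G1 X14.371 Y0.397
G1 X21.272 Y5.724
G1 X22.385 Y14.371
; layer 3
G0 Z4.133
G0 X22.385 Y14.371
G1 X17.058 Y21.272
G1 X8.411 Y22.385
G1 X1.510 Y17.058
G1 X0.397 Y8.411
G1 X5.724 Y1.510
G1 X14.371 Y0.397
G1 X21.272 Y5.724
G1 X22.385 Y14.371
; layer 4
G0 Z5.511
G0 X22.385 Y14.371
G1 X17.058 Y21.272
G1 X8.411 Y22.385
G1 X1.510 Y17.058
G1 X0.397 Y8.411
G1 X5.724 Y1.510
G1 X14.371 Y0.397
G1 X21.272 Y5.724
G1 X22.385 Y14.371
; layer 5
G0 Z6.888
G0 X22.385 Y14.371
G1 X17.058 Y21.272
G1 X8.411 Y22.385
G1 X1.510 Y17.058
G1 X0.397 Y8.411
G1 X5.724 Y1.510
G1 X14.371 Y0.397
G1 X21.272 Y5.724
G1 X22.385 Y14.371
; layer 6
G0 Z8.266
G0 X22.385 Y14.371
G1 X17.058 Y21.272
G1 X8.411 Y22.385
G1 X1.510 Y17.058
G1 X0.397 Y8.411
G1 X5.724 Y1.510
G1 X14.371 Y0.397
G1 X21.272 Y5.724
G1 X22.385 Y14.371
; layer 7
G0 Z9.643
G0 X22.385 Y14.371
G1 X17.058 Y21.272
G1 X8.411 Y22.385
G1 X1.510 Y17.058
G1 X0.397 Y8.411
G1 X5.724 Y1.510
G1 X14.371 Y0.397
G1 X21.272 Y5.724
G1 X22.385 Y14.371
; layer 8
G0 Z11.021
G0 X22.385 Y14.371
G1 X17.058 Y21.272
G1 X8.411 Y22.385
G1 X1.510 Y17.058
G1 X0.397 Y8.411
G1 X5.724 Y1.510
G1 X14.371 Y0.397
G1 X21.272 Y5.724
G1 X22.385 Y14.371
M2 ; end

The solid is a regular 8-sided prism (a cylinder approximated with 8 flat sides), circumscribed radius ≈ 11.4 mm, height ≈ 11 mm. Slicing at Δz = 1.378 mm — 8 equal slices spanning the solid's height, so layer i sits at z = i·h/8 — gives 8 non-empty perimeters. Each is a 8-segment closed polygon; G0 lifts to the layer z and rapids to the start vertex, then G1 traces the edges.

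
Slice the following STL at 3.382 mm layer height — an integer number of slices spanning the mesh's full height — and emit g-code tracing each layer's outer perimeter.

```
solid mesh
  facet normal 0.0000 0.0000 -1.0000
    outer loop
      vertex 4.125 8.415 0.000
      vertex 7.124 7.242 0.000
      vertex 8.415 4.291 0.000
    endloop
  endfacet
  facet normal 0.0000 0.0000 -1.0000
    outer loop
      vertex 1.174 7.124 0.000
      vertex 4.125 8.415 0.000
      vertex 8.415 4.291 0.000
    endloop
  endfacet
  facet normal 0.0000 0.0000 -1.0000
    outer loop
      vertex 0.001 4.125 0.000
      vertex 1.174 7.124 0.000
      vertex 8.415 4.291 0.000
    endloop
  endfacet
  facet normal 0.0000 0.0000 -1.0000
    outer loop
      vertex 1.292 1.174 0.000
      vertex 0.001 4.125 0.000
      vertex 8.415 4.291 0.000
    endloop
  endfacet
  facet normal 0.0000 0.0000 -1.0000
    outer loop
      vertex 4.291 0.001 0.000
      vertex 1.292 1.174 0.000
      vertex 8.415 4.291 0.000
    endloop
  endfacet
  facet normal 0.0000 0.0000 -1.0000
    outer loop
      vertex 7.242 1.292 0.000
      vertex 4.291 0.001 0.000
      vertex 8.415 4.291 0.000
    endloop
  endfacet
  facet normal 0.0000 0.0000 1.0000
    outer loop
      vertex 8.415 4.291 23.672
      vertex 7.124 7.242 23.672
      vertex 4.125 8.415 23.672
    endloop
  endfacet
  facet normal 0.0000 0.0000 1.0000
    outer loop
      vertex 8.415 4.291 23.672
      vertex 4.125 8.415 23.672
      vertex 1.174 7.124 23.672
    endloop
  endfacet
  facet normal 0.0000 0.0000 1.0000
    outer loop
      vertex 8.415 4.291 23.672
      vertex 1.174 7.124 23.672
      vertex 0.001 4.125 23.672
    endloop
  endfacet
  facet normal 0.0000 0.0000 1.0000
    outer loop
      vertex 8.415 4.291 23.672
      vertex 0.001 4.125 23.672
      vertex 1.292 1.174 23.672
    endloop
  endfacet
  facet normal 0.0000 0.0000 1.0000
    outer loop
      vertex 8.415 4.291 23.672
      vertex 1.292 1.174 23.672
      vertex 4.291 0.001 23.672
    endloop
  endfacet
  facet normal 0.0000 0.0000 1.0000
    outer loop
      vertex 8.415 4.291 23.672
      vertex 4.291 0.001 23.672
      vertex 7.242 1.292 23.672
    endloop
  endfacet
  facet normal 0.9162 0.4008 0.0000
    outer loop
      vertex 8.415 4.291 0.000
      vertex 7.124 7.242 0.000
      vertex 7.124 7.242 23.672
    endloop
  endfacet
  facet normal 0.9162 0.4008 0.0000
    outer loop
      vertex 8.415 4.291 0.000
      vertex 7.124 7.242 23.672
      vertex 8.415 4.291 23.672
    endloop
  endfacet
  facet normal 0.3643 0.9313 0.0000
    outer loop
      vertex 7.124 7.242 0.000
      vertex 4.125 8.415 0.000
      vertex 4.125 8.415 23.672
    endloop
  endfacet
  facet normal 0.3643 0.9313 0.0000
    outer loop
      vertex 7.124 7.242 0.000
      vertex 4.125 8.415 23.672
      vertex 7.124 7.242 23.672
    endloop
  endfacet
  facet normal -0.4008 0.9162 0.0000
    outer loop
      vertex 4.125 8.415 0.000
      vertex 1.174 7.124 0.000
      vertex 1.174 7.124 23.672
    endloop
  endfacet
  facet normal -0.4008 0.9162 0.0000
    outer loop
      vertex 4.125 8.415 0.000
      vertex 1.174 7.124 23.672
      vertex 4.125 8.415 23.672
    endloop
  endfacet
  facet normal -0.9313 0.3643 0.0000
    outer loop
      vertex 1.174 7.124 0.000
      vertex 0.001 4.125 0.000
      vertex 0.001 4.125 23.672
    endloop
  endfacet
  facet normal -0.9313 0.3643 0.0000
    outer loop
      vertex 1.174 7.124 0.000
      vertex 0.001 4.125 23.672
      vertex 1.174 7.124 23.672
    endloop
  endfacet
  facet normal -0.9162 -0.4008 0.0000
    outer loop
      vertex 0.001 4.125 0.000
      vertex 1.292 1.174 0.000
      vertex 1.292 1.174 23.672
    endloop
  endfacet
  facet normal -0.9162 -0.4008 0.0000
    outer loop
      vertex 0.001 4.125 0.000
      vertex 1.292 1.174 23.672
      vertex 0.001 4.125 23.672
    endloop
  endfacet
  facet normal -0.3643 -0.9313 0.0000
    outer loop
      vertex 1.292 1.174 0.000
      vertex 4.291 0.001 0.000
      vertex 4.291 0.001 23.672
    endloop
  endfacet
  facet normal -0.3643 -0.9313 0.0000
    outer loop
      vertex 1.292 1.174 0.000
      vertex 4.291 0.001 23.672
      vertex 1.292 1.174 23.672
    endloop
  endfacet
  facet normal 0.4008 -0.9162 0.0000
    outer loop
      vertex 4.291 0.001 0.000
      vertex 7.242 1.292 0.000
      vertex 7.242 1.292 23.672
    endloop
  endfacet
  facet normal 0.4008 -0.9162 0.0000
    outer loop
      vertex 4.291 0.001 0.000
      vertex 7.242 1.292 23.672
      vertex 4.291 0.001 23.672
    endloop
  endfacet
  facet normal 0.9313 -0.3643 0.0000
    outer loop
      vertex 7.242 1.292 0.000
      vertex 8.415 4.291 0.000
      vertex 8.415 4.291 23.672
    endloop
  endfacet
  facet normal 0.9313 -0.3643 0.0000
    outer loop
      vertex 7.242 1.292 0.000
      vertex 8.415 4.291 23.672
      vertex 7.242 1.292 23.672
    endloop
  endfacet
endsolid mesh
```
; perimeter-only toolpath
G21 ; units = mm
G90 ; absolute positioning
G28 ; home
; layer 1
G0 Z3.382
G0 X8.415 Y4.291
G1 X7.124 Y7.242
G1 X4.125 Y8.415
G1 X1.174 Y7.124
G1 X0.001 Y4.125
G1 X1.292 Y1.174
G1 X4.291 Y0.001
G1 X7.242 Y1.292
G1 X8.415 Y4.291
; layer 2
G0 Z6.763
G0 X8.415 Y4.291
G1 X7.124 Y7.242
G1 X4.125 Y8.415
G1 X1.174 Y7.124
G1 X0.001 Y4.125
G1 X1.292 Y1.174
G1 X4.291 Y0.001
G1 X7.242 Y1.292
G1 X8.415 Y4.291
; layer 3
G0 Z10.145
G0 X8.415 Y4.291
G1 X7.124 Y7.242
G1 X4.125 Y8.415
G1 X1.174 Y7.124
G1 X0.001 Y4.125
G1 X1.292 Y1.174
G1 X4.291 Y0.001
G1 X7.242 Y1.292
G1 X8.415 Y4.291
; layer 4
G0 Z13.527
G0 X8.415 Y4.291
G1 X7.124 Y7.242
G1 X4.125 Y8.415
G1 X1.174 Y7.124
G1 X0.001 Y4.125
G1 X1.292 Y1.174
G1 X4.291 Y0.001
G1 X7.242 Y1.292
G1 X8.415 Y4.291
; layer 5
G0 Z16.909
G0 X8.415 Y4.291
G1 X7.124 Y7.242
G1 X4.125 Y8.415
G1 X1.174 Y7.124
G1 X0.001 Y4.125
G1 X1.292 Y1.174
G1 X4.291 Y0.001
G1 X7.242 Y1.292
G1 X8.415 Y4.291
; layer 6
G0 Z20.290
G0 X8.415 Y4.291
G1 X7.124 Y7.242
G1 X4.125 Y8.415
G1 X1.174 Y7.124
G1 X0.001 Y4.125
G1 X1.292 Y1.174
G1 X4.291 Y0.001
G1 X7.242 Y1.292
G1 X8.415 Y4.291
; layer 7
G0 Z23.672
G0 X8.415 Y4.291
G1 X7.124 Y7.242
G1 X4.125 Y8.415
G1 X1.174 Y7.124
G1 X0.001 Y4.125
G1 X1.292 Y1.174
G1 X4.291 Y0.001
G1 X7.242 Y1.292
G1 X8.415 Y4.291
M2 ; end

The solid is a regular 8-sided prism (a cylinder approximated with 8 flat sides), circumscribed radius ≈ 4.21 mm, height ≈ 23.7 mm. Slicing at Δz = 3.382 mm — 7 equal slices spanning the solid's height, so layer i sits at z = i·h/7 — gives 7 non-empty perimeters. Each is a 8-segment closed polygon; G0 lifts to the layer z and rapids to the start vertex, then G1 traces the edges.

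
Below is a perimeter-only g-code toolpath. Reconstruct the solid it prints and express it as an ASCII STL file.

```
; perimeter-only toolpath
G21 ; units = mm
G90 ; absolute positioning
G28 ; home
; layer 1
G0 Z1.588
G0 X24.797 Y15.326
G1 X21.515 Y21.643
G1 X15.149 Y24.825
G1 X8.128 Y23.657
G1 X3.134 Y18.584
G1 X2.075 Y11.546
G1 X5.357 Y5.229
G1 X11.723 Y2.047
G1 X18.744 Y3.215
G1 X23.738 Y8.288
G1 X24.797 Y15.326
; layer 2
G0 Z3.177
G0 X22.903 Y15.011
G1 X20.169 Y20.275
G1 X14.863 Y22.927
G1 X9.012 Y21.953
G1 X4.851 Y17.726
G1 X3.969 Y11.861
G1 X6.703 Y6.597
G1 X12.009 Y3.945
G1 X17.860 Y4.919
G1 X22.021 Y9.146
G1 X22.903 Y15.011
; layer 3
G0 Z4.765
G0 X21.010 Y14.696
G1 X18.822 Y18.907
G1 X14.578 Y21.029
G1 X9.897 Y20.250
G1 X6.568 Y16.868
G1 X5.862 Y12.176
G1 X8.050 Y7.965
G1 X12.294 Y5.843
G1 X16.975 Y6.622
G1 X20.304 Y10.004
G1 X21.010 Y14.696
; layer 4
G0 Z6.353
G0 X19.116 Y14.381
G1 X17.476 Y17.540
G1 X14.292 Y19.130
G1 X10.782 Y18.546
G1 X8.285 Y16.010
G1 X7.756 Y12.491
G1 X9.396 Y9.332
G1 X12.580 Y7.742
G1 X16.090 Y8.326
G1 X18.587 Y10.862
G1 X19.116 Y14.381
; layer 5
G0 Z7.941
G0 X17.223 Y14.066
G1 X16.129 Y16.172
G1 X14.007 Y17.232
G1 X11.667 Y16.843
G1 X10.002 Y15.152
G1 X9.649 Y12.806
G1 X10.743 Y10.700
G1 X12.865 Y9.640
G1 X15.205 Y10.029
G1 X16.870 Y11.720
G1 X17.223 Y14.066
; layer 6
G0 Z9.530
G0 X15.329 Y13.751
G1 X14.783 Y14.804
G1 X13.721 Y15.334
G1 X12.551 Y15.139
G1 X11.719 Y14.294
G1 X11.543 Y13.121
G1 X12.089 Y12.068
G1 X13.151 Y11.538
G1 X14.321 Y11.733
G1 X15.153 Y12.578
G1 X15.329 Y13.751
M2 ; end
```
solid part
  facet normal 0.0000 0.0000 -1.0000
    outer loop
      vertex 15.434 26.723 0.000
      vertex 22.862 23.011 0.000
      vertex 26.690 15.641 0.000
    endloop
  endfacet
  facet normal 0.0000 0.0000 -1.0000
    outer loop
      vertex 7.243 25.360 0.000
      vertex 15.434 26.723 0.000
      vertex 26.690 15.641 0.000
    endloop
  endfacet
  facet normal 0.0000 0.0000 -1.0000
    outer loop
      vertex 1.417 19.442 0.000
      vertex 7.243 25.360 0.000
      vertex 26.690 15.641 0.000
    endloop
  endfacet
  facet normal 0.0000 0.0000 -1.0000
    outer loop
      vertex 0.182 11.231 0.000
      vertex 1.417 19.442 0.000
      vertex 26.690 15.641 0.000
    endloop
  endfacet
  facet normal 0.0000 0.0000 -1.0000
    outer loop
      vertex 4.010 3.861 0.000
      vertex 0.182 11.231 0.000
      vertex 26.690 15.641 0.000
    endloop
  endfacet
  facet normal 0.0000 0.0000 -1.0000
    outer loop
      vertex 11.438 0.149 0.000
      vertex 4.010 3.861 0.000
      vertex 26.690 15.641 0.000
    endloop
  endfacet
  facet normal 0.0000 0.0000 -1.0000
    outer loop
      vertex 19.629 1.512 0.000
      vertex 11.438 0.149 0.000
      vertex 26.690 15.641 0.000
    endloop
  endfacet
  facet normal 0.0000 0.0000 -1.0000
    outer loop
      vertex 25.455 7.430 0.000
      vertex 19.629 1.512 0.000
      vertex 26.690 15.641 0.000
    endloop
  endfacet
  facet normal 0.5825 0.3026 0.7544
    outer loop
      vertex 26.690 15.641 0.000
      vertex 22.862 23.011 0.000
      vertex 13.436 13.436 11.118
    endloop
  endfacet
  facet normal 0.2934 0.5872 0.7544
    outer loop
      vertex 22.862 23.011 0.000
      vertex 15.434 26.723 0.000
      vertex 13.436 13.436 11.118
    endloop
  endfacet
  facet normal -0.1077 0.6475 0.7544
    outer loop
      vertex 15.434 26.723 0.000
      vertex 7.243 25.360 0.000
      vertex 13.436 13.436 11.118
    endloop
  endfacet
  facet normal -0.4678 0.4605 0.7544
    outer loop
      vertex 7.243 25.360 0.000
      vertex 1.417 19.442 0.000
      vertex 13.436 13.436 11.118
    endloop
  endfacet
  facet normal -0.6491 0.0976 0.7544
    outer loop
      vertex 1.417 19.442 0.000
      vertex 0.182 11.231 0.000
      vertex 13.436 13.436 11.118
    endloop
  endfacet
  facet normal -0.5825 -0.3026 0.7544
    outer loop
      vertex 0.182 11.231 0.000
      vertex 4.010 3.861 0.000
      vertex 13.436 13.436 11.118
    endloop
  endfacet
  facet normal -0.2934 -0.5872 0.7544
    outer loop
      vertex 4.010 3.861 0.000
      vertex 11.438 0.149 0.000
      vertex 13.436 13.436 11.118
    endloop
  endfacet
  facet normal 0.1077 -0.6475 0.7544
    outer loop
      vertex 11.438 0.149 0.000
      vertex 19.629 1.512 0.000
      vertex 13.436 13.436 11.118
    endloop
  endfacet
  facet normal 0.4678 -0.4605 0.7544
    outer loop
      vertex 19.629 1.512 0.000
      vertex 25.455 7.430 0.000
      vertex 13.436 13.436 11.118
    endloop
  endfacet
  facet normal 0.6491 -0.0976 0.7544
    outer loop
      vertex 25.455 7.430 0.000
      vertex 26.690 15.641 0.000
      vertex 13.436 13.436 11.118
    endloop
  endfacet
endsolid part

The G0 Z moves step by Δz≈1.588 mm. The G1 loops shrink linearly with z, so the solid tapers from its base footprint up to z≈11.1. Closing with a flat bottom cap and the tapered top and triangulating gives 18 facets — a regular 10-sided pyramid, base circumscribed radius ≈ 13.4 mm, apex at z ≈ 11.1 mm.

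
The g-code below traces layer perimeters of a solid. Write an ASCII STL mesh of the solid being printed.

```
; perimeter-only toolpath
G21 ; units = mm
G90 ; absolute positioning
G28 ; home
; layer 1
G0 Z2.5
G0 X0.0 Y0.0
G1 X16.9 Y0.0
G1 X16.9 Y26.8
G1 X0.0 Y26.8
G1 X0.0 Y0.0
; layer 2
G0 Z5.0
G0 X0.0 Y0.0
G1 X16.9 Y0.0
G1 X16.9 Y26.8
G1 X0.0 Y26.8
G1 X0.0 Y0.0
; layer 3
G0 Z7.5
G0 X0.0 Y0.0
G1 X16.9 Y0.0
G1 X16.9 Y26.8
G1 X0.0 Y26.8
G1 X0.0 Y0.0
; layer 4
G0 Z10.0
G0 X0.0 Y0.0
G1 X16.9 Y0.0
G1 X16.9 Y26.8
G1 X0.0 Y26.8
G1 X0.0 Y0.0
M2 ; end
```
solid part
  facet normal 0.0000 0.0000 -1.0000
    outer loop
      vertex 16.9 26.8 0.0
      vertex 16.9 0.0 0.0
      vertex 0.0 0.0 0.0
    endloop
  endfacet
  facet normal 0.0000 0.0000 -1.0000
    outer loop
      vertex 0.0 26.8 0.0
      vertex 16.9 26.8 0.0
      vertex 0.0 0.0 0.0
    endloop
  endfacet
  facet normal 0.0000 0.0000 1.0000
    outer loop
      vertex 0.0 0.0 10.0
      vertex 16.9 0.0 10.0
      vertex 16.9 26.8 10.0
    endloop
  endfacet
  facet normal 0.0000 0.0000 1.0000
    outer loop
      vertex 0.0 0.0 10.0
      vertex 16.9 26.8 10.0
      vertex 0.0 26.8 10.0
    endloop
  endfacet
  facet normal 0.0000 -1.0000 0.0000
    outer loop
      vertex 0.0 0.0 0.0
      vertex 16.9 0.0 0.0
      vertex 16.9 0.0 10.0
    endloop
  endfacet
  facet normal 0.0000 -1.0000 0.0000
    outer loop
      vertex 0.0 0.0 0.0
      vertex 16.9 0.0 10.0
      vertex 0.0 0.0 10.0
    endloop
  endfacet
  facet normal 0.0000 1.0000 0.0000
    outer loop
      vertex 16.9 26.8 10.0
      vertex 16.9 26.8 0.0
      vertex 0.0 26.8 0.0
    endloop
  endfacet
  facet normal 0.0000 1.0000 0.0000
    outer loop
      vertex 0.0 26.8 10.0
      vertex 16.9 26.8 10.0
      vertex 0.0 26.8 0.0
    endloop
  endfacet
  facet normal -1.0000 0.0000 0.0000
    outer loop
      vertex 0.0 26.8 10.0
      vertex 0.0 26.8 0.0
      vertex 0.0 0.0 0.0
    endloop
  endfacet
  facet normal -1.0000 0.0000 0.0000
    outer loop
      vertex 0.0 0.0 10.0
      vertex 0.0 26.8 10.0
      vertex 0.0 0.0 0.0
    endloop
  endfacet
  facet normal 1.0000 0.0000 0.0000
    outer loop
      vertex 16.9 0.0 0.0
      vertex 16.9 26.8 0.0
      vertex 16.9 26.8 10.0
    endloop
  endfacet
  facet normal 1.0000 0.0000 0.0000
    outer loop
      vertex 16.9 0.0 0.0
      vertex 16.9 26.8 10.0
      vertex 16.9 0.0 10.0
    endloop
  endfacet
endsolid part

The G0 Z moves step by Δz≈2.5 mm. Every layer's G1 loop is the same polygon, so the solid is a straight extrusion of it from z=0 to z≈10. Closing with flat bottom and top caps and triangulating gives 12 facets — a rectangular box, roughly 16.9 × 26.8 mm footprint and 10 mm tall.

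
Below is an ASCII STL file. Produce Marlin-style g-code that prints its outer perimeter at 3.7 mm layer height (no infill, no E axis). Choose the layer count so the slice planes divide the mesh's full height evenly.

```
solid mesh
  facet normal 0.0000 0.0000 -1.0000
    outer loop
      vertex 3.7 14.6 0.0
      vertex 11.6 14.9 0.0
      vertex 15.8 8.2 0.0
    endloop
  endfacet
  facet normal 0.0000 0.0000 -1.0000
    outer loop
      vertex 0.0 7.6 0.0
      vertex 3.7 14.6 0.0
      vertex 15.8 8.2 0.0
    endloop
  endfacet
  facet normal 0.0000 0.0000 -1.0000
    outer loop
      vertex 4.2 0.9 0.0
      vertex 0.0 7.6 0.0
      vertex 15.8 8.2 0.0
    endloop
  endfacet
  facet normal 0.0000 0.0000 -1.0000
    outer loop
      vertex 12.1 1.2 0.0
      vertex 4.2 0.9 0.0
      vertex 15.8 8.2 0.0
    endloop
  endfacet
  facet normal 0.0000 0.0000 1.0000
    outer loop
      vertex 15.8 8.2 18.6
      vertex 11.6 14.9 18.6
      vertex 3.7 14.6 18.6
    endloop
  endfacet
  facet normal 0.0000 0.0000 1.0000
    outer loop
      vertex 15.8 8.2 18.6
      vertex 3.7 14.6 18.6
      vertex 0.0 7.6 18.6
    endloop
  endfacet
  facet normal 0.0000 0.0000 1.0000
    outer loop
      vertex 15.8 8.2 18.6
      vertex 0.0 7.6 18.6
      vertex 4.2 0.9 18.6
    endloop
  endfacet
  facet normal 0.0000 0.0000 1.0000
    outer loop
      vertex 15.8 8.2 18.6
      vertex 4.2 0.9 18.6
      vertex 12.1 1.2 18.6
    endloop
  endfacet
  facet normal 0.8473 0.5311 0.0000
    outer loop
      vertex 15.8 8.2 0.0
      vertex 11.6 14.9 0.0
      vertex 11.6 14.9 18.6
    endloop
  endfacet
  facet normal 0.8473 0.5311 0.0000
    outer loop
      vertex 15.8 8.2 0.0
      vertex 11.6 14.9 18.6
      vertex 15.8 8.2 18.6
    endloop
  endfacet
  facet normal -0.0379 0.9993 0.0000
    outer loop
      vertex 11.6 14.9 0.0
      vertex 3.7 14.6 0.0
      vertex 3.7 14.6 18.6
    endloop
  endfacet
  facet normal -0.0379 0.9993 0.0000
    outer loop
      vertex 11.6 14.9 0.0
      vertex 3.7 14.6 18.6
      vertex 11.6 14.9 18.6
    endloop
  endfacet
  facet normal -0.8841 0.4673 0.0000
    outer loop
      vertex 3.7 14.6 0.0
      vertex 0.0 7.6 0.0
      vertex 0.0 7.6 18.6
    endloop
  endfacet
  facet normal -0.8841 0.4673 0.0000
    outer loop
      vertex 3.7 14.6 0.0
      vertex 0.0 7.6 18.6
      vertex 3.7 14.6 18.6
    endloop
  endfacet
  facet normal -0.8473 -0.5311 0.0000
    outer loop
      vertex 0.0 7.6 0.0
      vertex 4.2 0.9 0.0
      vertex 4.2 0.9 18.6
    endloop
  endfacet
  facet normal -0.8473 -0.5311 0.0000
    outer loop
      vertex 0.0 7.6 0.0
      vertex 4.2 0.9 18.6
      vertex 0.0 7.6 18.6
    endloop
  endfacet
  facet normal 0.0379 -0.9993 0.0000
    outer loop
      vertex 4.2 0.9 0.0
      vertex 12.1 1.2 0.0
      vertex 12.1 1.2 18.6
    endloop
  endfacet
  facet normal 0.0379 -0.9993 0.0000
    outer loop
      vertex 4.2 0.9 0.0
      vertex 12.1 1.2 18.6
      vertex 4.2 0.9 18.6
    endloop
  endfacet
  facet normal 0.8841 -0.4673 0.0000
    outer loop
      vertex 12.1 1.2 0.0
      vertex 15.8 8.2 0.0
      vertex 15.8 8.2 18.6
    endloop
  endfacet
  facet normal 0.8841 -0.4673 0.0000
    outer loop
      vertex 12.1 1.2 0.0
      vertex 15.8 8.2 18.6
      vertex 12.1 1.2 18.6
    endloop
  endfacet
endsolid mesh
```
; perimeter-only toolpath
G21 ; units = mm
G90 ; absolute positioning
G28 ; home
; layer 1
G0 Z3.7
G0 X15.8 Y8.2
G1 X11.6 Y14.9
G1 X3.7 Y14.6
G1 X0.0 Y7.6
G1 X4.2 Y0.9
G1 X12.1 Y1.2
G1 X15.8 Y8.2
; layer 2
G0 Z7.4
G0 X15.8 Y8.2
G1 X11.6 Y14.9
G1 X3.7 Y14.6
G1 X0.0 Y7.6
G1 X4.2 Y0.9
G1 X12.1 Y1.2
G1 X15.8 Y8.2
; layer 3
G0 Z11.2
G0 X15.8 Y8.2
G1 X11.6 Y14.9
G1 X3.7 Y14.6
G1 X0.0 Y7.6
G1 X4.2 Y0.9
G1 X12.1 Y1.2
G1 X15.8 Y8.2
; layer 4
G0 Z14.9
G0 X15.8 Y8.2
G1 X11.6 Y14.9
G1 X3.7 Y14.6
G1 X0.0 Y7.6
G1 X4.2 Y0.9
G1 X12.1 Y1.2
G1 X15.8 Y8.2
; layer 5
G0 Z18.6
G0 X15.8 Y8.2
G1 X11.6 Y14.9
G1 X3.7 Y14.6
G1 X0.0 Y7.6
G1 X4.2 Y0.9
G1 X12.1 Y1.2
G1 X15.8 Y8.2
M2 ; end

The solid is a regular 6-sided prism (a cylinder approximated with 6 flat sides), circumscribed radius ≈ 7.9 mm, height ≈ 18.6 mm. Slicing at Δz = 3.7 mm — 5 equal slices spanning the solid's height, so layer i sits at z = i·h/5 — gives 5 non-empty perimeters. Each is a 6-segment closed polygon; G0 lifts to the layer z and rapids to the start vertex, then G1 traces the edges.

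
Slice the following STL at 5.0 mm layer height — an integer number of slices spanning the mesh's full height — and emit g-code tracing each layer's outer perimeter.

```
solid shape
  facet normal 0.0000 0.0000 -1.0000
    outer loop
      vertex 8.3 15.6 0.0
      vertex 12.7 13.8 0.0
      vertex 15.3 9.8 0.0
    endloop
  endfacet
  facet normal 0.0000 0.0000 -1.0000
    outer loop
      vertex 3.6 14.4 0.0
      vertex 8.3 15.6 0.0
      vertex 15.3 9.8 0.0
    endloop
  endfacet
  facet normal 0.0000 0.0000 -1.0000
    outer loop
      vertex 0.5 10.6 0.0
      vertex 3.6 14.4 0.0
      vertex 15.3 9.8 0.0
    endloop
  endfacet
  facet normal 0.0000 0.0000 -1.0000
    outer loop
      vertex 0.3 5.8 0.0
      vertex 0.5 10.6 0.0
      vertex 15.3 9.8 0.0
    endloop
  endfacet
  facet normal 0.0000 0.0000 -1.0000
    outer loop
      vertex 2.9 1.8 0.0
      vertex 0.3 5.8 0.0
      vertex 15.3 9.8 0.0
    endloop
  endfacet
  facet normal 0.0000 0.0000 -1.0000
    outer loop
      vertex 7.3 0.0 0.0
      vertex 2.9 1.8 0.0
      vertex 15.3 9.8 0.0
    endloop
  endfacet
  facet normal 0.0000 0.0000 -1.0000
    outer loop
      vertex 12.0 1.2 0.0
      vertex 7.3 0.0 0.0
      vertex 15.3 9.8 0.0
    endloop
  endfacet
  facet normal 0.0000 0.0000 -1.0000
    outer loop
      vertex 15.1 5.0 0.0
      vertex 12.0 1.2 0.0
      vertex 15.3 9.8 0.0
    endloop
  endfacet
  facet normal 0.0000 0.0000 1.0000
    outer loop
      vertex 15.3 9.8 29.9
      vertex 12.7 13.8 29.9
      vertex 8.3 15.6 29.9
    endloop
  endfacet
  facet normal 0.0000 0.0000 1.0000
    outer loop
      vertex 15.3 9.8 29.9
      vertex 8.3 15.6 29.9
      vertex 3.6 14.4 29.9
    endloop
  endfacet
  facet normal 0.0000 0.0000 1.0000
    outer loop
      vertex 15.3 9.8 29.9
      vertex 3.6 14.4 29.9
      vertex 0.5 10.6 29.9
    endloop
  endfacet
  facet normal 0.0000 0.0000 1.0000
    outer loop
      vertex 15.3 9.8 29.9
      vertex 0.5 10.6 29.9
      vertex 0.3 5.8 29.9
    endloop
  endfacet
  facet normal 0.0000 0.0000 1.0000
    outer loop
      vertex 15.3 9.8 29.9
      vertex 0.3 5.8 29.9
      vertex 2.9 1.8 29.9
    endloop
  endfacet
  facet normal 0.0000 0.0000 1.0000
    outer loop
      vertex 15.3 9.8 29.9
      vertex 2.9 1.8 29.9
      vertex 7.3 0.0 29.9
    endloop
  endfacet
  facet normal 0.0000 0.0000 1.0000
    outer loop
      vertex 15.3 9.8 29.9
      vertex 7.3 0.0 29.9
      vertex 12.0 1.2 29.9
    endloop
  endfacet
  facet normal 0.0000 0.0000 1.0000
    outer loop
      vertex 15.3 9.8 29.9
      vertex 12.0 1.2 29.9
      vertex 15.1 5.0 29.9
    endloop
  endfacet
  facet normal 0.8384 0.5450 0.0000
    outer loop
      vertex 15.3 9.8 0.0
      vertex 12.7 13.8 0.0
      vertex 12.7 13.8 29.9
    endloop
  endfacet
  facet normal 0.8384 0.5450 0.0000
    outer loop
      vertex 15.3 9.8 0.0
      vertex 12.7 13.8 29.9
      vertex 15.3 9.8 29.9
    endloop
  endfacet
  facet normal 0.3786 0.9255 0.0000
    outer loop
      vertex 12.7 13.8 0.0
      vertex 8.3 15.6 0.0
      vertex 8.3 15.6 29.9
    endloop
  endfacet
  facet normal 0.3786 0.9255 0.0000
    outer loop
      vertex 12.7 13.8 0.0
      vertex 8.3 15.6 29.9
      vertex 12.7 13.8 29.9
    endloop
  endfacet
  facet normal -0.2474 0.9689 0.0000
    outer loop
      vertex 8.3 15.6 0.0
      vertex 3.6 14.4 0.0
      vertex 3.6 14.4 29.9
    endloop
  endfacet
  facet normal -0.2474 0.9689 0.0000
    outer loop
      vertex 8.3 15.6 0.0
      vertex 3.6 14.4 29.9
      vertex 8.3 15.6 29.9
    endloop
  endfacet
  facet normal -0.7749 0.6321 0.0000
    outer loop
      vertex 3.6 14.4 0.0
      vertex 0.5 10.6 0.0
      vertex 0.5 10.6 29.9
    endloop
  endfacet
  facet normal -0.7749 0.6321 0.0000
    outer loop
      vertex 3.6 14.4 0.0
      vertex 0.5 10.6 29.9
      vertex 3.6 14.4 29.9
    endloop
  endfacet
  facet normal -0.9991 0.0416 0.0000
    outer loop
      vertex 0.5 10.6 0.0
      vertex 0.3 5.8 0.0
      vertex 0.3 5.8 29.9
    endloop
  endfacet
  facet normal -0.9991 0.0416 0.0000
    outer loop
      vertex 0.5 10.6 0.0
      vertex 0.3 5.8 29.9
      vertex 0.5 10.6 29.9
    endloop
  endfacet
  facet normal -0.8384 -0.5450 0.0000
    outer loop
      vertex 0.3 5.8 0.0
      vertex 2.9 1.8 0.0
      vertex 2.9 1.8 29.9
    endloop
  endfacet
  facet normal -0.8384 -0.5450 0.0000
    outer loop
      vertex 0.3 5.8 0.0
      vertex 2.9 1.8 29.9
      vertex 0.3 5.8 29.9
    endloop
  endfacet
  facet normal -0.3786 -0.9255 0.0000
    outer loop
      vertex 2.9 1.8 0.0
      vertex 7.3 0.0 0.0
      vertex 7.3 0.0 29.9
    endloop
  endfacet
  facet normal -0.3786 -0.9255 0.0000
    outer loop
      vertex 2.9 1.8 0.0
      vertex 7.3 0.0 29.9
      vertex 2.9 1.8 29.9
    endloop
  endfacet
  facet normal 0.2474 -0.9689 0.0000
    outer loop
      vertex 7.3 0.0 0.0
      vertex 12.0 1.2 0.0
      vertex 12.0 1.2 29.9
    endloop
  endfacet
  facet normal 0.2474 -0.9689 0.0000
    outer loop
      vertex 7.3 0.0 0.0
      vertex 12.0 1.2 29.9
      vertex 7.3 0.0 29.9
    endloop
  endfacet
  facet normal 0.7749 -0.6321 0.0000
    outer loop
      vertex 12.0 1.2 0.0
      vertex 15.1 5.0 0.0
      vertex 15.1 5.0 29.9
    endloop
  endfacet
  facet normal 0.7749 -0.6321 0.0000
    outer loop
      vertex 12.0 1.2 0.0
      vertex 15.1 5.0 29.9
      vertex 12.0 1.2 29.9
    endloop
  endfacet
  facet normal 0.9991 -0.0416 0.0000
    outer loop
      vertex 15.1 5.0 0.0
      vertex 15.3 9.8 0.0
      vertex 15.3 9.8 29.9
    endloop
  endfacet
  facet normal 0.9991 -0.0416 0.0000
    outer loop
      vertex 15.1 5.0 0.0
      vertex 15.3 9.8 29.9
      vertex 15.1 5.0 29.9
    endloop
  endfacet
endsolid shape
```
; perimeter-only toolpath
G21 ; units = mm
G90 ; absolute positioning
G28 ; home
; layer 1
G0 Z5.0
G0 X15.3 Y9.8
G1 X12.7 Y13.8
G1 X8.3 Y15.6
G1 X3.6 Y14.4
G1 X0.5 Y10.6
G1 X0.3 Y5.8
G1 X2.9 Y1.8
G1 X7.3 Y0.0
G1 X12.0 Y1.2
G1 X15.1 Y5.0
G1 X15.3 Y9.8
; layer 2
G0 Z10.0
G0 X15.3 Y9.8
G1 X12.7 Y13.8
G1 X8.3 Y15.6
G1 X3.6 Y14.4
G1 X0.5 Y10.6
G1 X0.3 Y5.8
G1 X2.9 Y1.8
G1 X7.3 Y0.0
G1 X12.0 Y1.2
G1 X15.1 Y5.0
G1 X15.3 Y9.8
; layer 3
G0 Z14.9
G0 X15.3 Y9.8
G1 X12.7 Y13.8
G1 X8.3 Y15.6
G1 X3.6 Y14.4
G1 X0.5 Y10.6
G1 X0.3 Y5.8
G1 X2.9 Y1.8
G1 X7.3 Y0.0
G1 X12.0 Y1.2
G1 X15.1 Y5.0
G1 X15.3 Y9.8
; layer 4
G0 Z19.9
G0 X15.3 Y9.8
G1 X12.7 Y13.8
G1 X8.3 Y15.6
G1 X3.6 Y14.4
G1 X0.5 Y10.6
G1 X0.3 Y5.8
G1 X2.9 Y1.8
G1 X7.3 Y0.0
G1 X12.0 Y1.2
G1 X15.1 Y5.0
G1 X15.3 Y9.8
; layer 5
G0 Z24.9
G0 X15.3 Y9.8
G1 X12.7 Y13.8
G1 X8.3 Y15.6
G1 X3.6 Y14.4
G1 X0.5 Y10.6
G1 X0.3 Y5.8
G1 X2.9 Y1.8
G1 X7.3 Y0.0
G1 X12.0 Y1.2
G1 X15.1 Y5.0
G1 X15.3 Y9.8
; layer 6
G0 Z29.9
G0 X15.3 Y9.8
G1 X12.7 Y13.8
G1 X8.3 Y15.6
G1 X3.6 Y14.4
G1 X0.5 Y10.6
G1 X0.3 Y5.8
G1 X2.9 Y1.8
G1 X7.3 Y0.0
G1 X12.0 Y1.2
G1 X15.1 Y5.0
G1 X15.3 Y9.8
M2 ; end

The solid is a regular 10-sided prism (a cylinder approximated with 10 flat sides), circumscribed radius ≈ 7.8 mm, height ≈ 29.9 mm. Slicing at Δz = 5.0 mm — 6 equal slices spanning the solid's height, so layer i sits at z = i·h/6 — gives 6 non-empty perimeters. Each is a 10-segment closed polygon; G0 lifts to the layer z and rapids to the start vertex, then G1 traces the edges.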